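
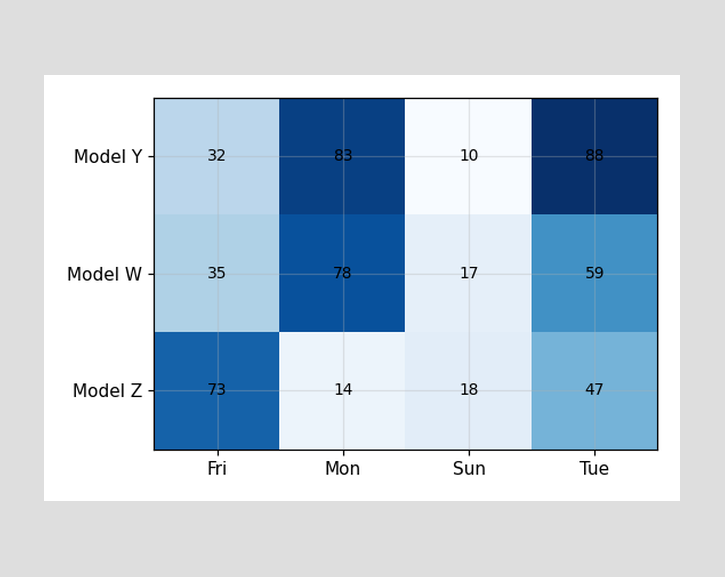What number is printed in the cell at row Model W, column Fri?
35

The (Model W, Fri) cell reads 35.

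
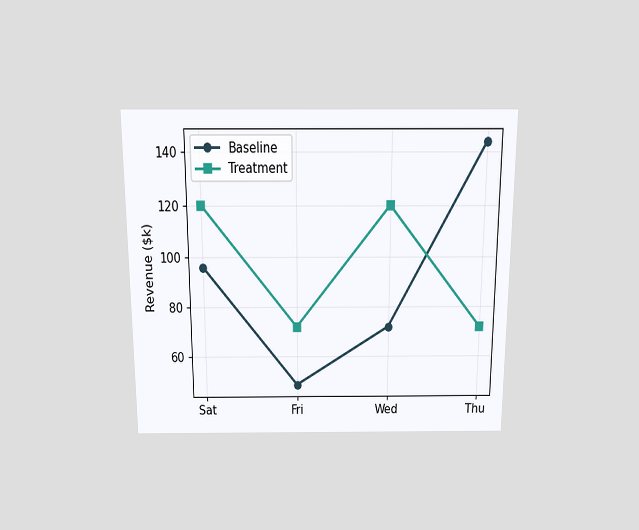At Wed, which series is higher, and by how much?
The chart is viewed slightly from above. At Wed, Treatment sits above the other line by $48k.

Treatment, by $48k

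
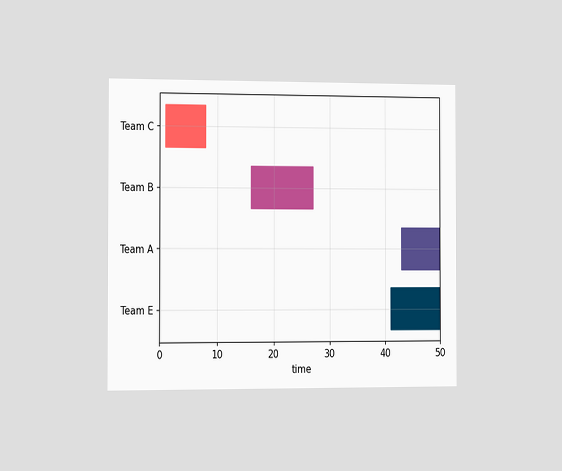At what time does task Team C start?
1

The chart is viewed slightly from the left. The Team C bar begins at t=1.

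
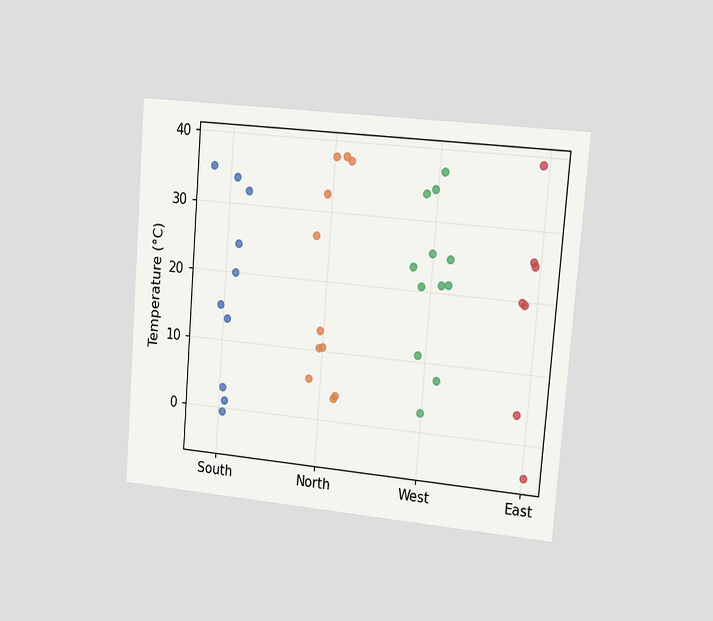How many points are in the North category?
11

The chart is tilted about 5° clockwise and viewed slightly from the right. Counting the markers in the North column gives 11.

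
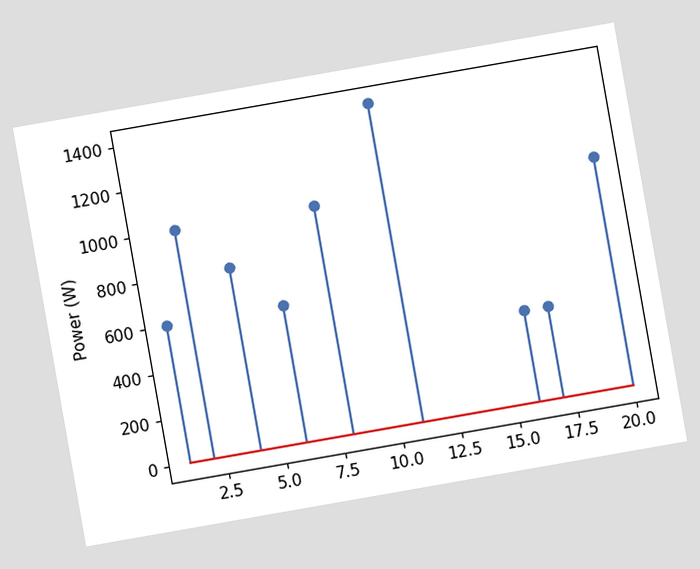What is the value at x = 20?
1000W

The chart is tilted about 10° counter-clockwise. The stem at x=20 reaches 1000W.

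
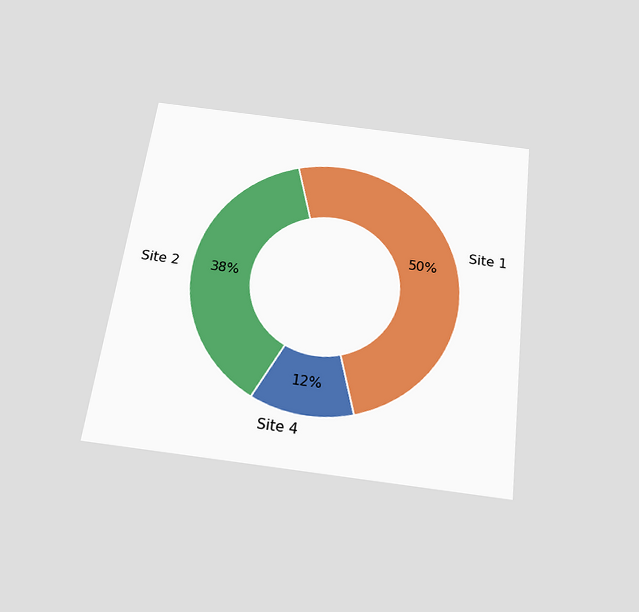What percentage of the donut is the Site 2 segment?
The chart is tilted about 7° clockwise and viewed slightly from below. The Site 2 segment takes up 38% of the ring.

38%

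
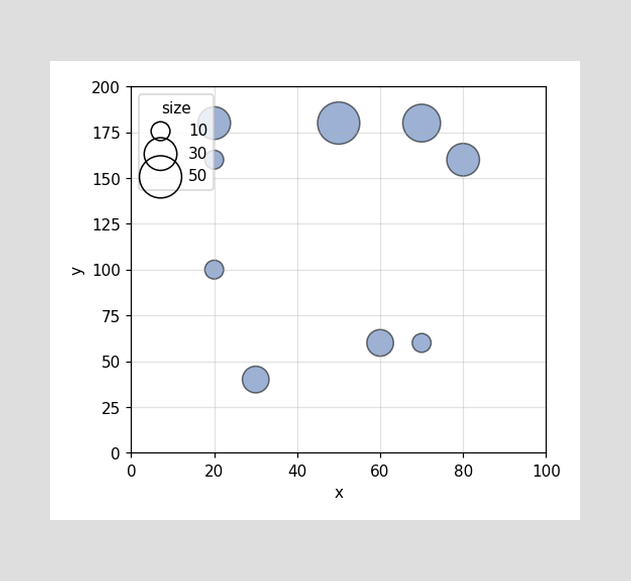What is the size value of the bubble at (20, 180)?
Matching the bubble at (20, 180) against the size legend gives 30.

30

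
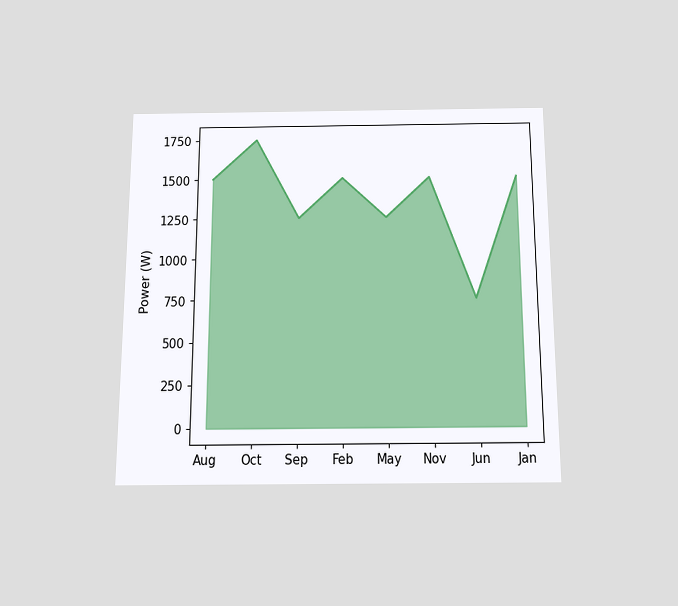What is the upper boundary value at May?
1250W

The chart is viewed slightly from below. At May the upper boundary is at 1250W.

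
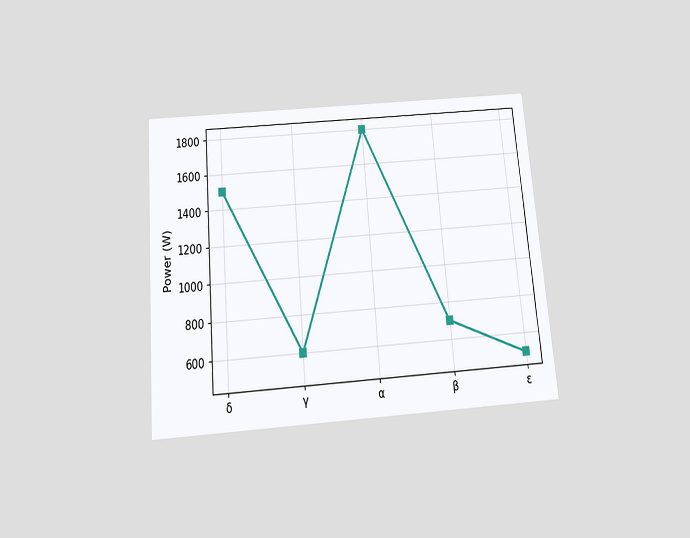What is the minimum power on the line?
The chart is tilted about 5° counter-clockwise and viewed slightly from below. The lowest point is at ε, and reading across to the y-axis gives 500W.

500W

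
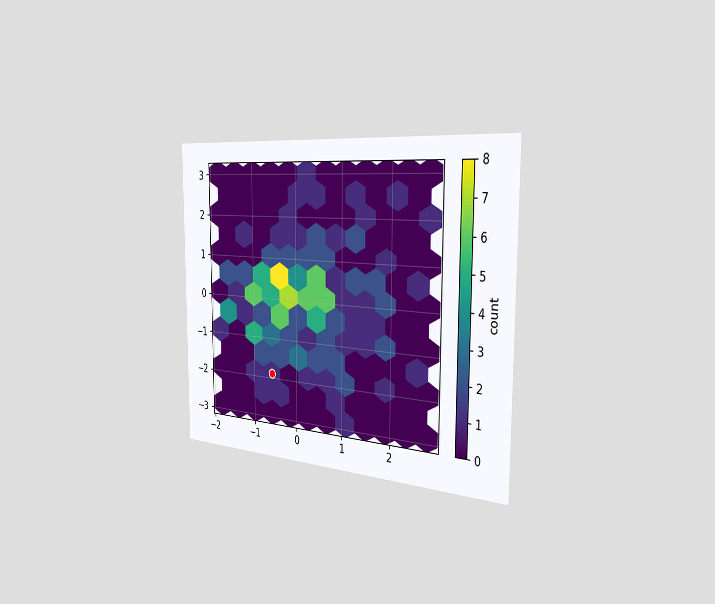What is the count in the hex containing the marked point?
The chart is viewed slightly from the right. The marked hex reads 1 on the colorbar.

1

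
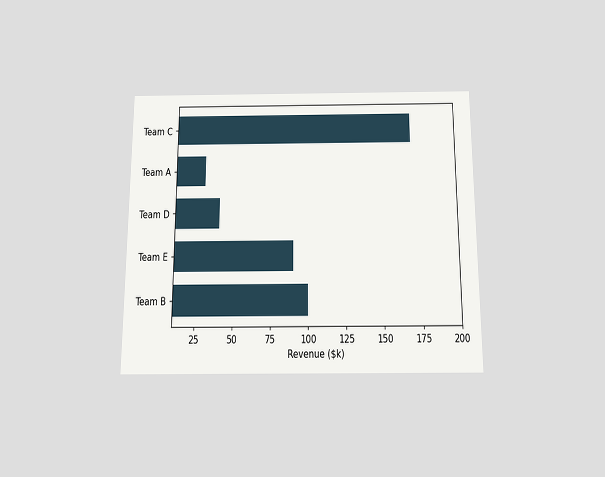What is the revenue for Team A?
The chart is viewed slightly from below. Reading along the chart's x-axis, the Team A bar reaches $30k.

$30k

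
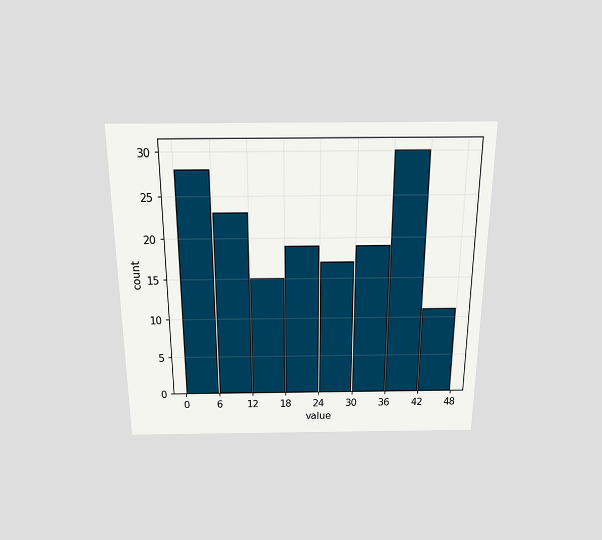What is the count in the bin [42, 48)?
The chart is viewed slightly from above. The [42, 48) bin has height 11.

11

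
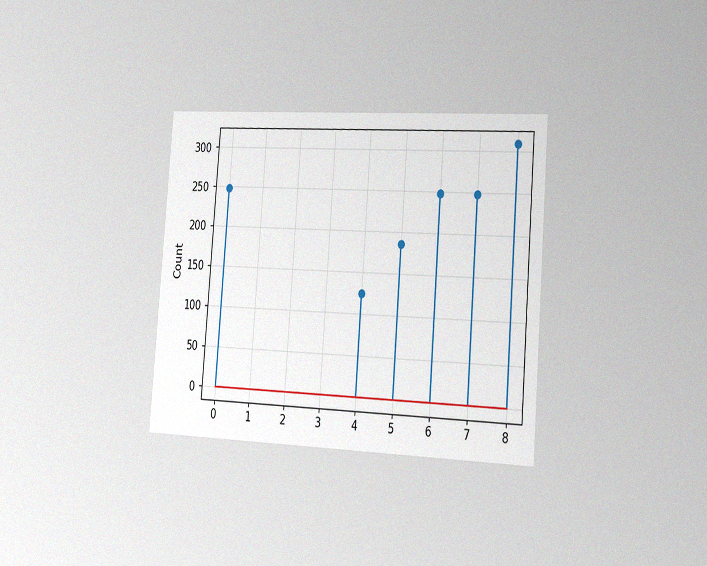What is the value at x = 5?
186

The chart is tilted about 4° clockwise and viewed slightly from the right, with some photo noise. The stem at x=5 reaches 186.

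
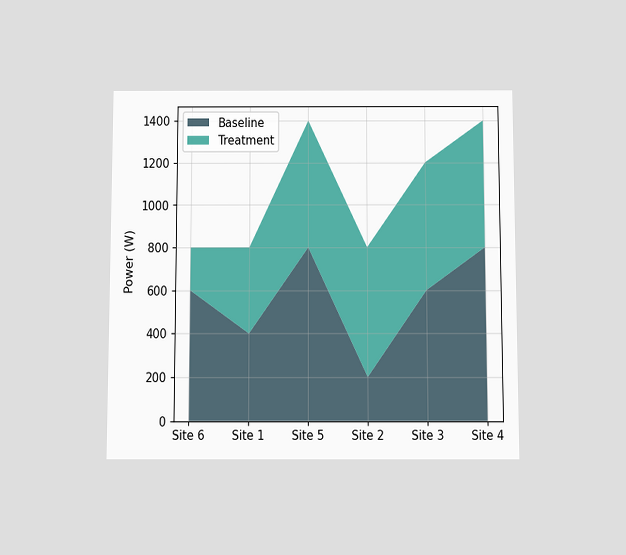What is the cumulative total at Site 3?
1200W

The chart is viewed slightly from below. The stacked total at Site 3 reaches 1200W.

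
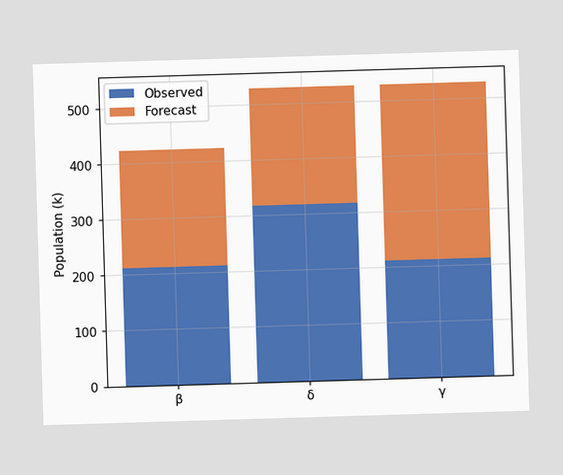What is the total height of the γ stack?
The γ stack's top reaches 530k on the y-axis.

530k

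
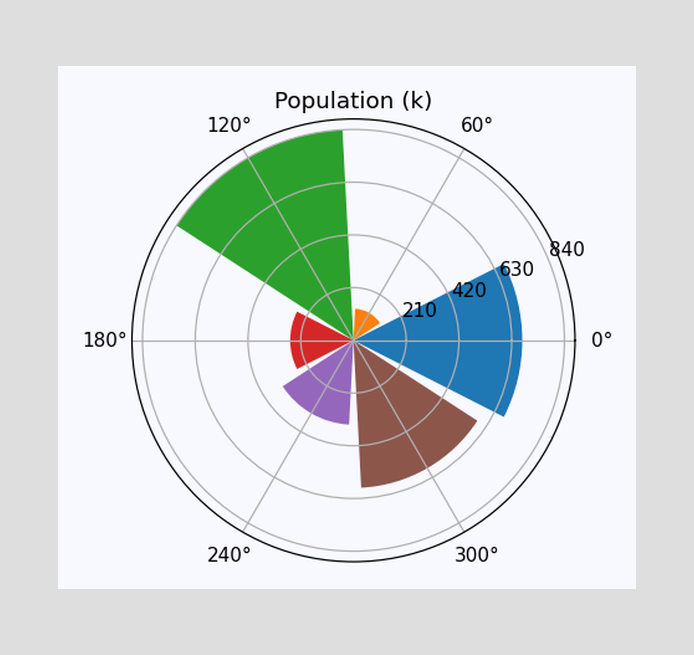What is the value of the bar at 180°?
The bar at 180° reaches 252k on the radial axis.

252k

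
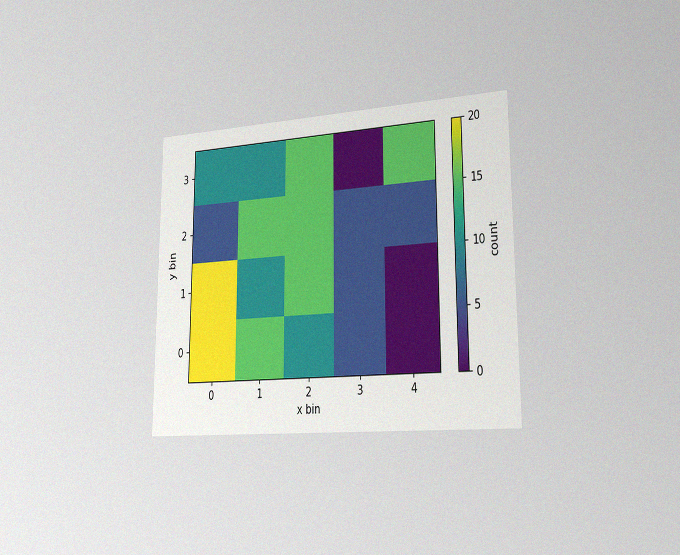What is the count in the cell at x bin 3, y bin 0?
The chart is viewed slightly from the right, with some photo noise. Matching the cell (3, 0) against the colorbar gives 5.

5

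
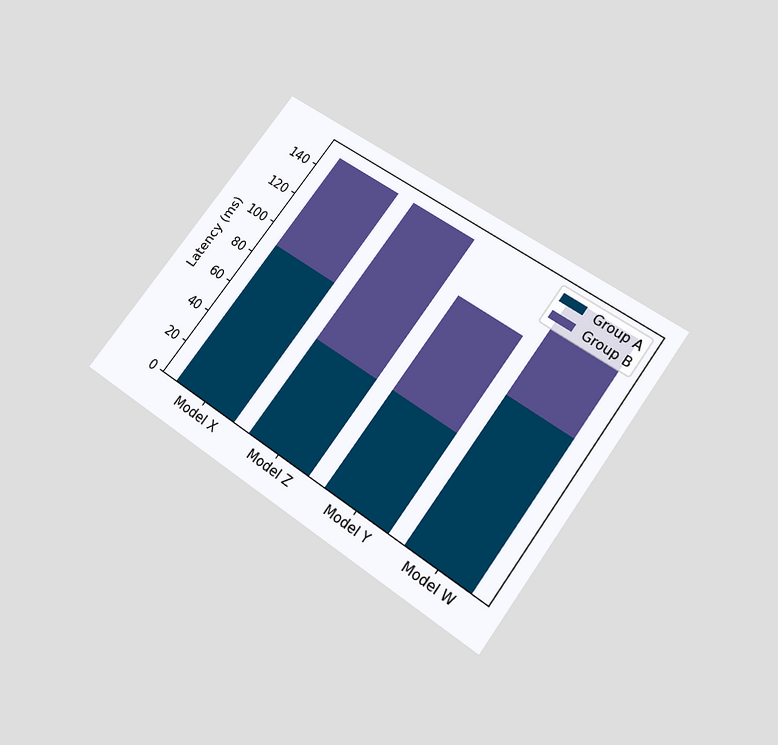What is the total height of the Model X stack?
The chart is tilted about 36° clockwise and viewed slightly from below. The Model X stack's top reaches 150ms on the y-axis.

150ms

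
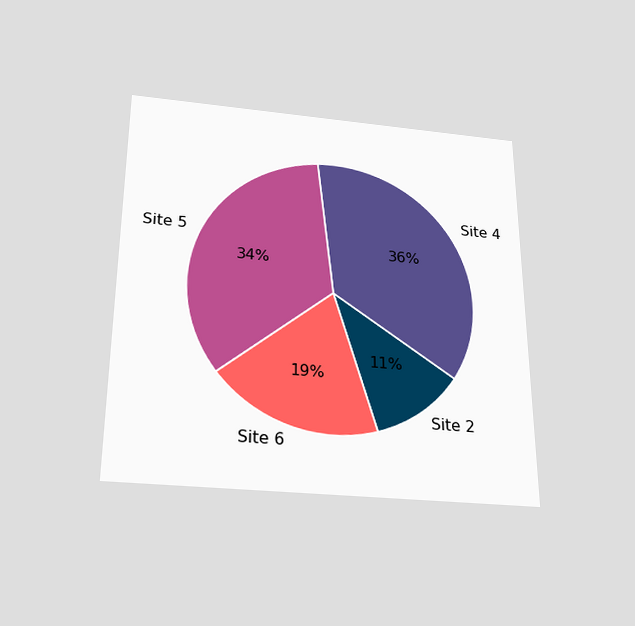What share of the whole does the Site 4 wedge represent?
36%

The chart is viewed slightly from below. The Site 4 slice takes up 36% of the pie.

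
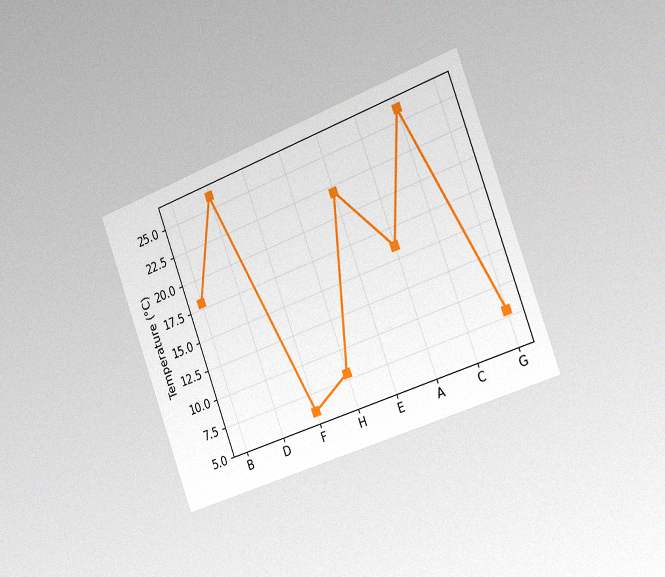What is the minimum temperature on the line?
6°C

The chart is tilted about 20° counter-clockwise and viewed slightly from the right, with some photo noise. The lowest point is at F, and reading across to the y-axis gives 6°C.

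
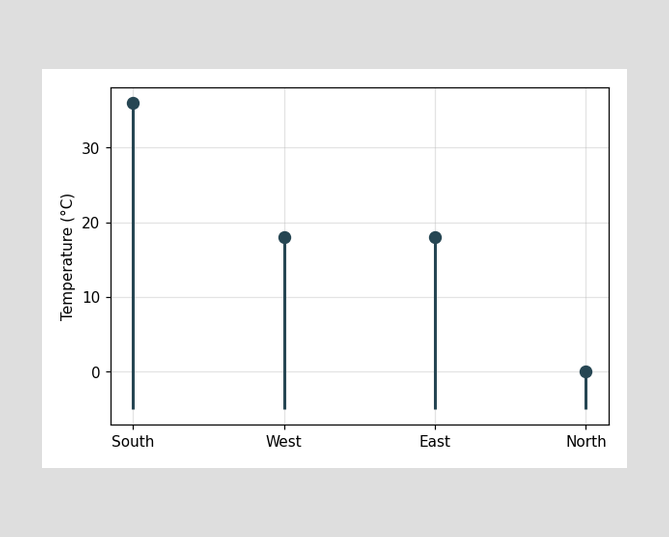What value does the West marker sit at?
The West marker sits at 18°C.

18°C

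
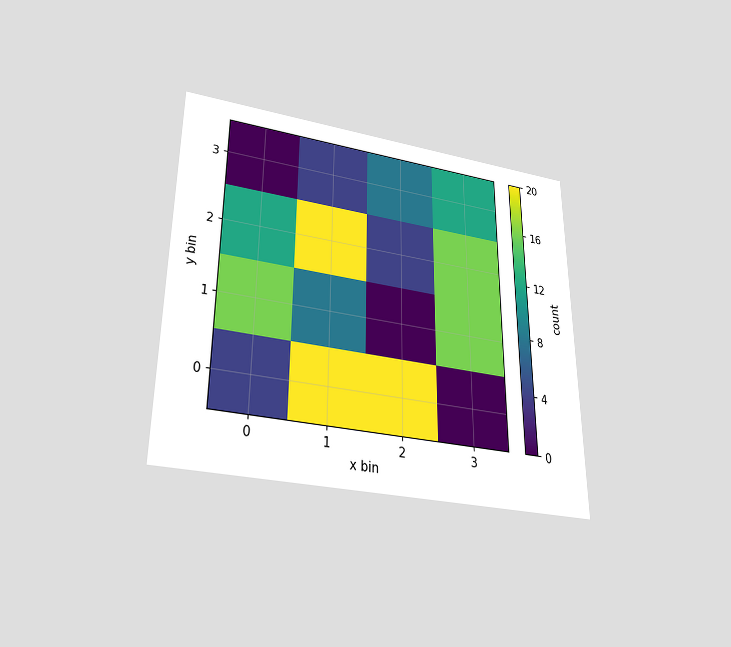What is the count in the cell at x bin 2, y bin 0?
The chart is viewed slightly from below. Matching the cell (2, 0) against the colorbar gives 20.

20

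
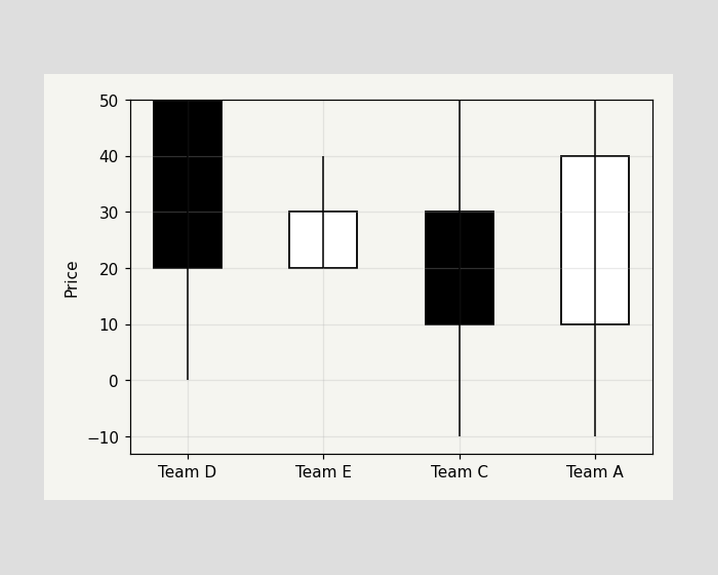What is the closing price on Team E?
30

The Team E candle closes at 30.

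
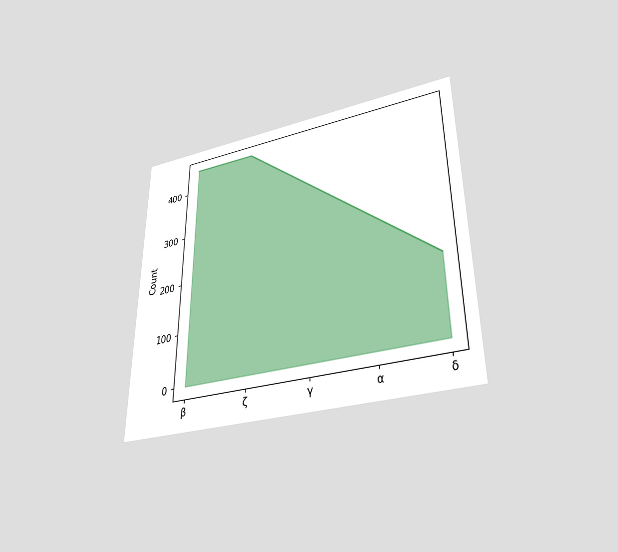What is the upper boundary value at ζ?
The chart is viewed slightly from below. At ζ the upper boundary is at 450.

450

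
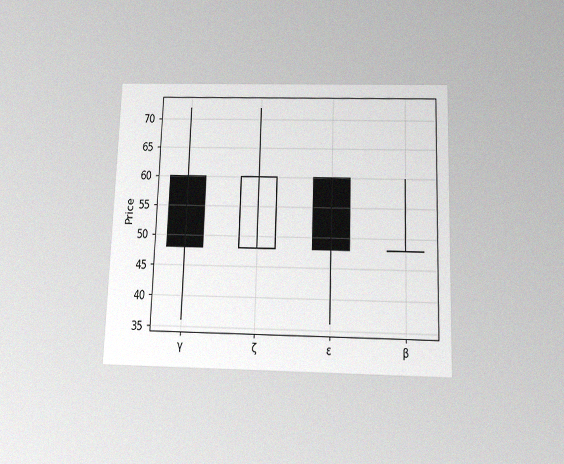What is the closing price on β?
48

The chart is viewed slightly from below, with some photo noise. The β candle closes at 48.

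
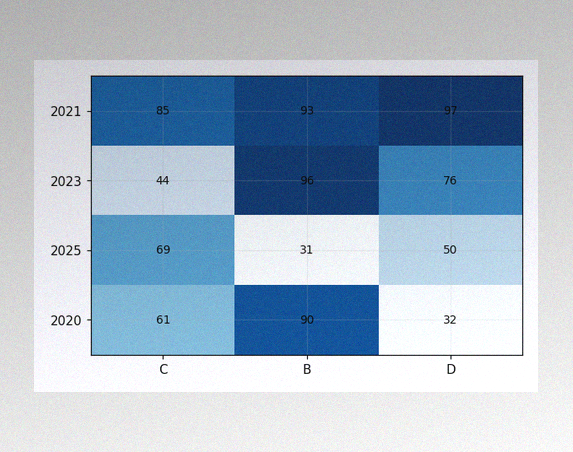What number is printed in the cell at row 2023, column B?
The image has some photo noise and uneven lighting. The (2023, B) cell reads 96.

96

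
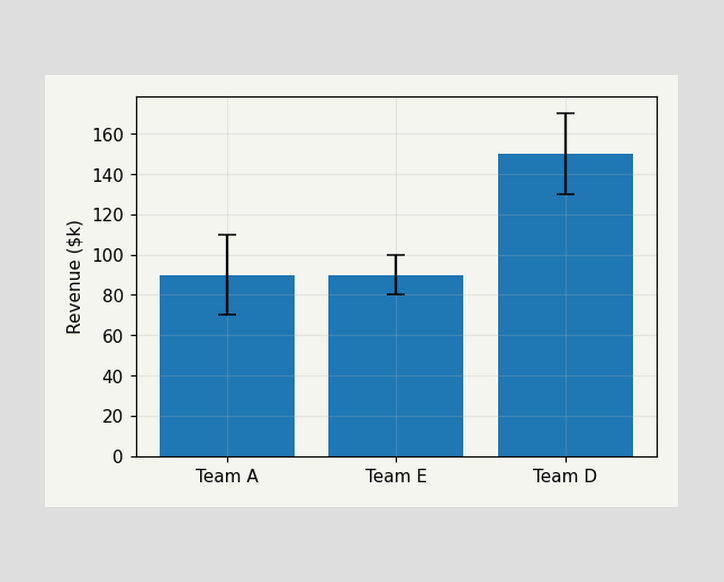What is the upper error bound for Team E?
The Team E bar's upper whisker reaches $100k.

$100k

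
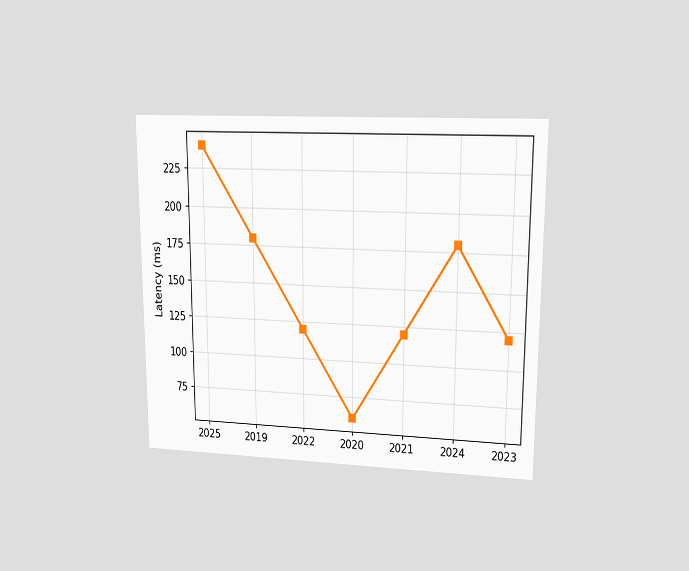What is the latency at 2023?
The chart is viewed at a slight angle. At 2023, the line is at 120ms.

120ms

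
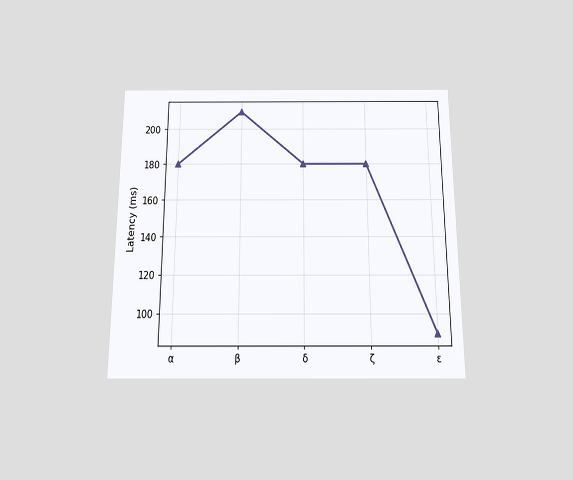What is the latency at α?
180ms

The chart is viewed slightly from below. At α, the line is at 180ms.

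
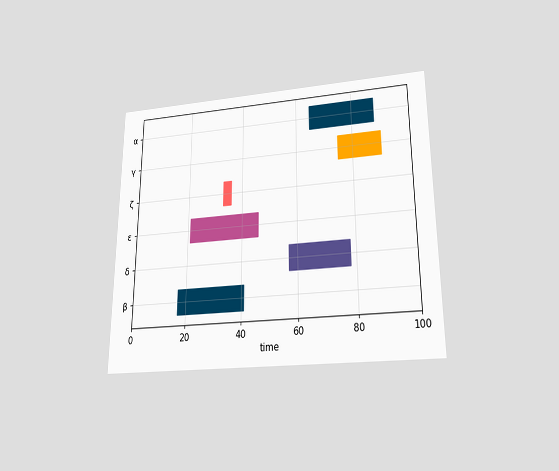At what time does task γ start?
The chart is viewed slightly from below. The γ bar begins at t=75.

75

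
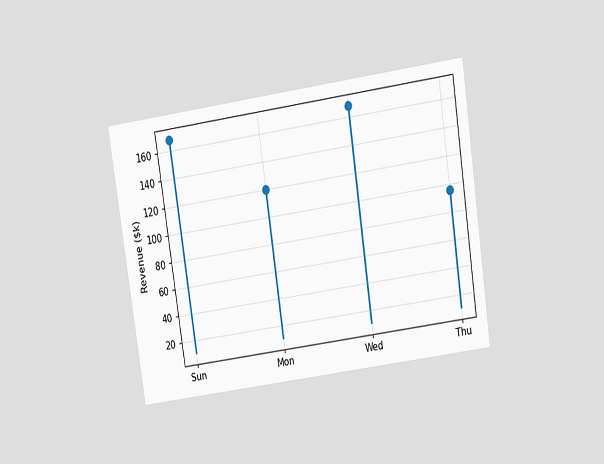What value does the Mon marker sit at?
The chart is tilted about 9° counter-clockwise and viewed slightly from above. The Mon marker sits at $120k.

$120k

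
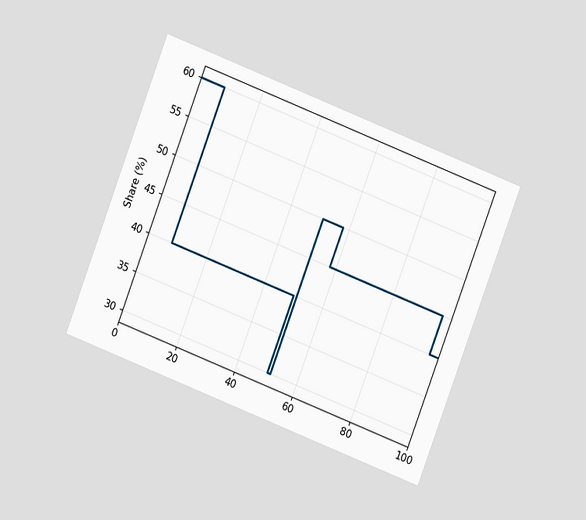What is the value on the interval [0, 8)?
60%

The chart is tilted about 21° clockwise and viewed at a slight angle. On [0, 8) the step sits at 60%.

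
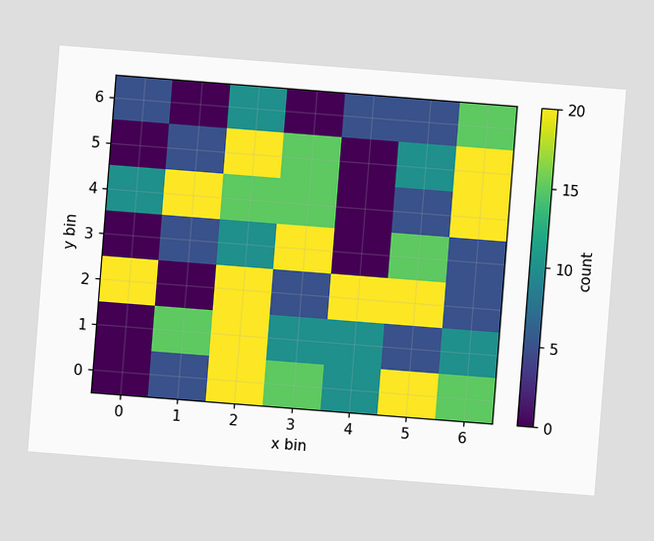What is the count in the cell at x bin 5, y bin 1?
5

The chart is tilted about 4° clockwise. Matching the cell (5, 1) against the colorbar gives 5.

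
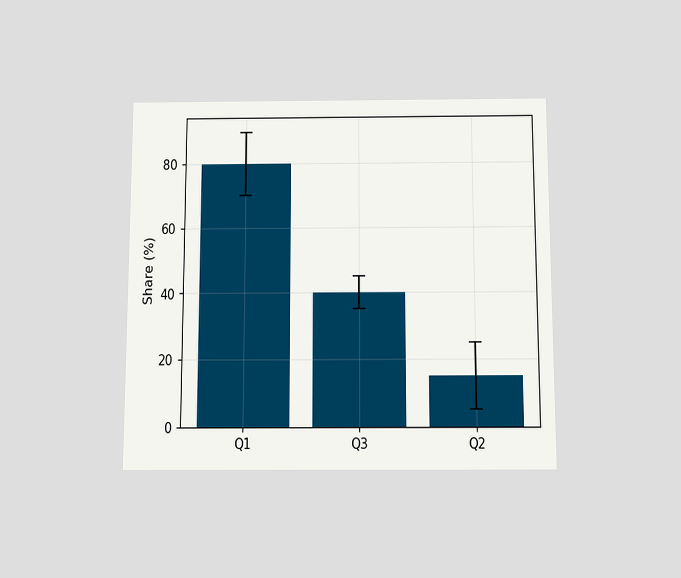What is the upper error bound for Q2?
25%

The chart is viewed slightly from below. The Q2 bar's upper whisker reaches 25%.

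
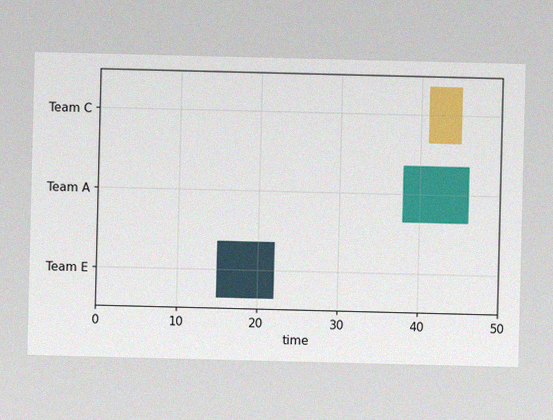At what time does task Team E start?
The image has some photo noise and uneven lighting. The Team E bar begins at t=15.

15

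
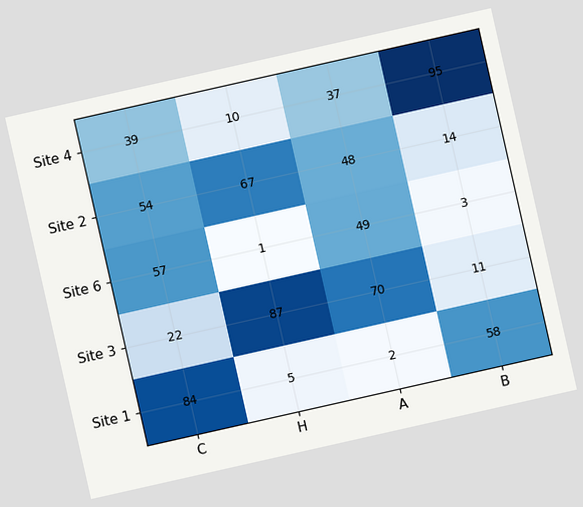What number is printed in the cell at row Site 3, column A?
The chart is tilted about 13° counter-clockwise. The (Site 3, A) cell reads 70.

70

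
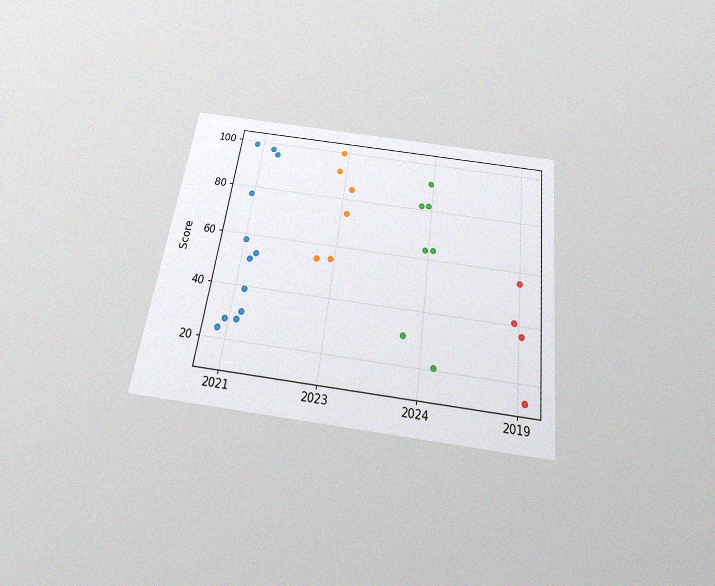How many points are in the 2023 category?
6

The chart is tilted about 8° clockwise and viewed slightly from below, with some photo noise. Counting the markers in the 2023 column gives 6.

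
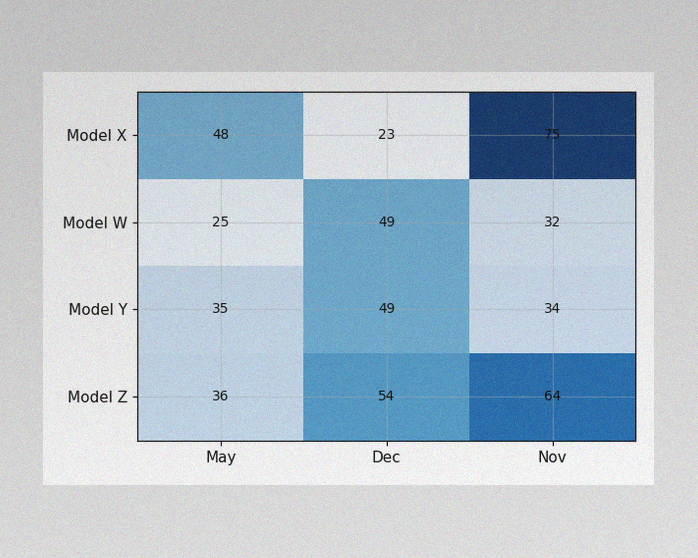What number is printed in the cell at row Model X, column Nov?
The image has some photo noise and uneven lighting. The (Model X, Nov) cell reads 75.

75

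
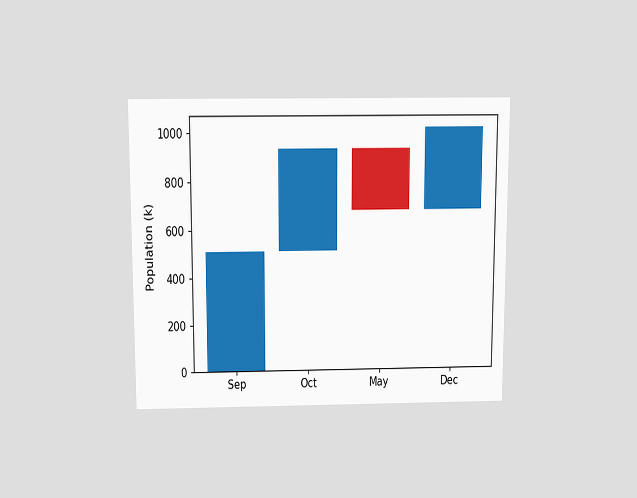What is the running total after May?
The chart is viewed slightly from above. After May the running total reaches 680k.

680k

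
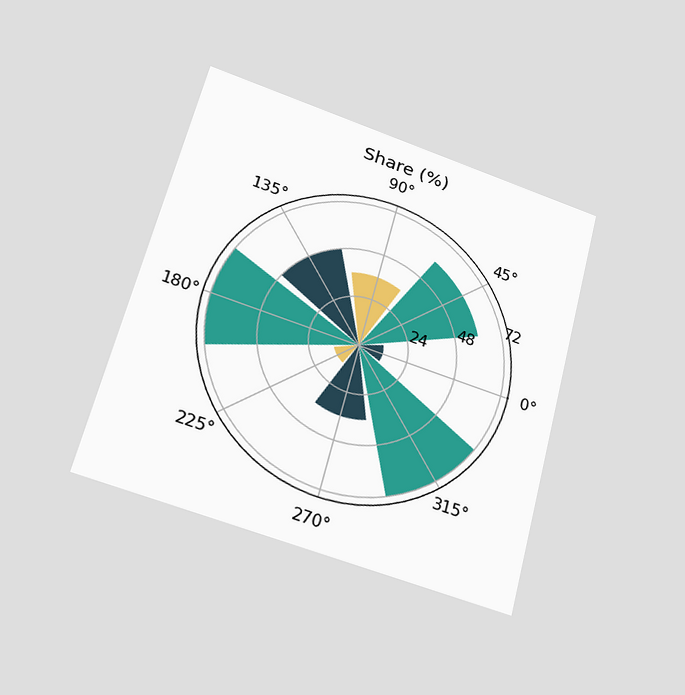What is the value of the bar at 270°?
36%

The chart is tilted about 15° clockwise and viewed slightly from below. The bar at 270° reaches 36% on the radial axis.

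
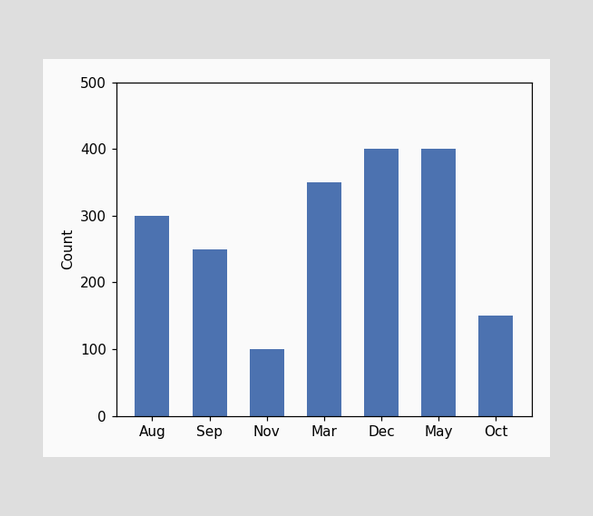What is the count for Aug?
Reading along the chart's y-axis, the Aug bar reaches 300.

300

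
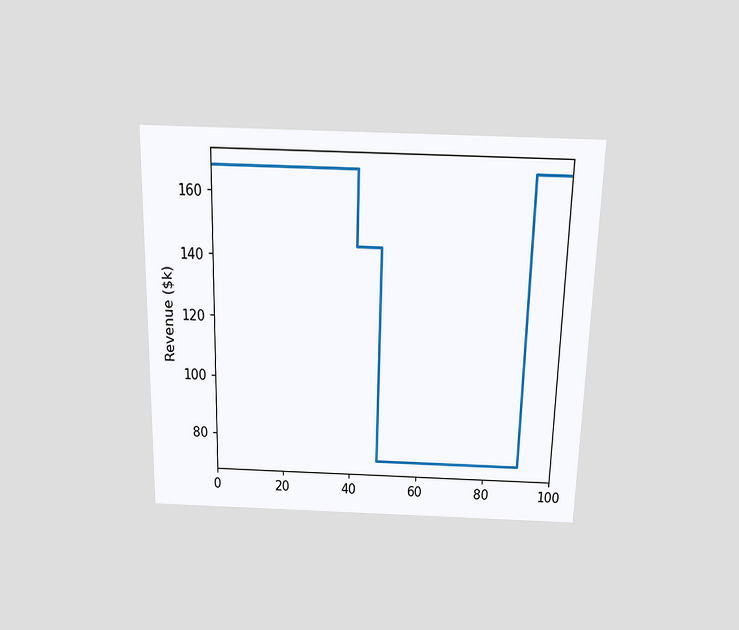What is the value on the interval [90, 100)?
$168k

The chart is viewed slightly from above. On [90, 100) the step sits at $168k.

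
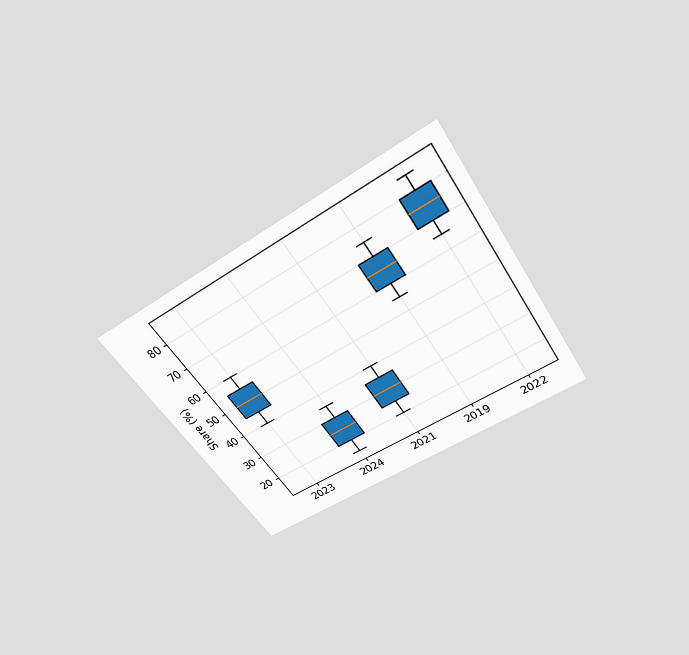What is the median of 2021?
30%

The chart is tilted about 34° counter-clockwise and viewed slightly from above. The median line in the 2021 box sits at 30%.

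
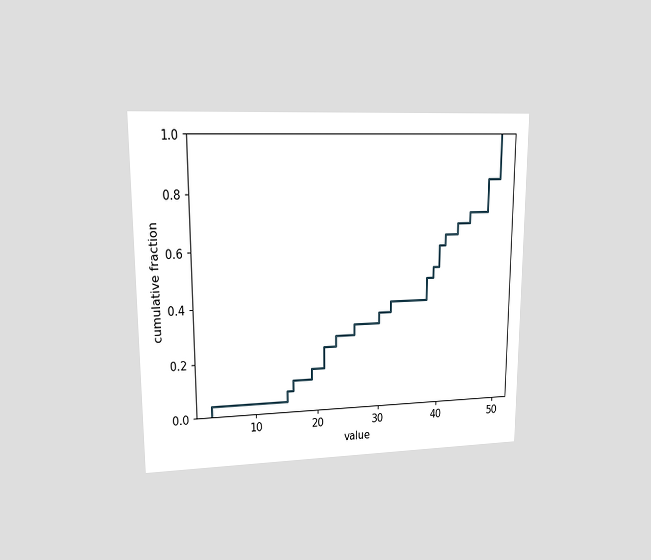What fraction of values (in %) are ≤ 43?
68%

The chart is viewed at a slight angle. At x=43 the ECDF step is at 68%.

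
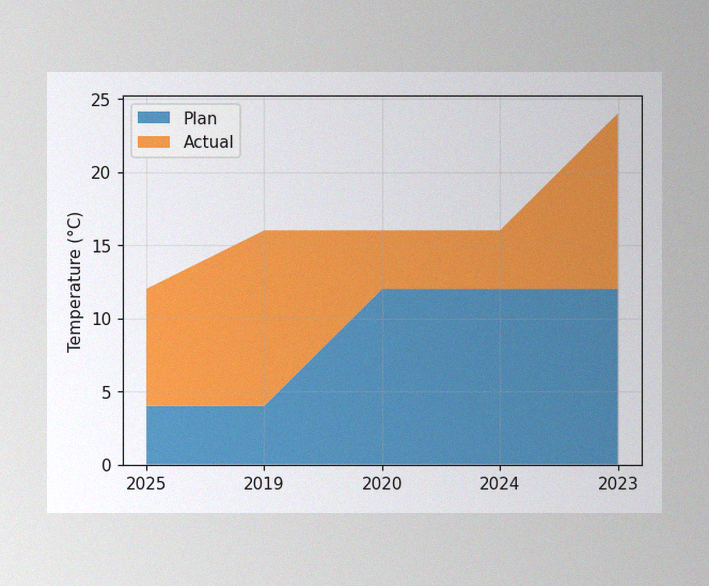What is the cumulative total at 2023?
24°C

The image has some photo noise and uneven lighting. The stacked total at 2023 reaches 24°C.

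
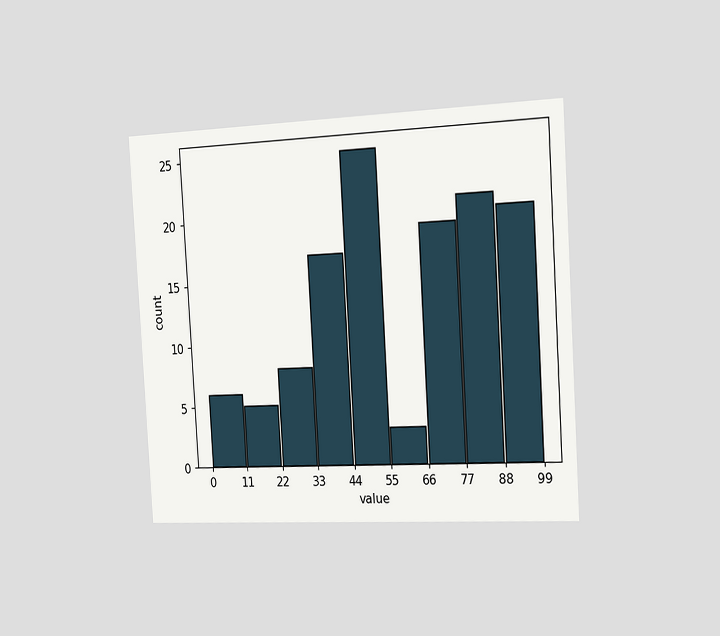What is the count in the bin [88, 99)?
20

The chart is tilted about 3° counter-clockwise and viewed slightly from the right. The [88, 99) bin has height 20.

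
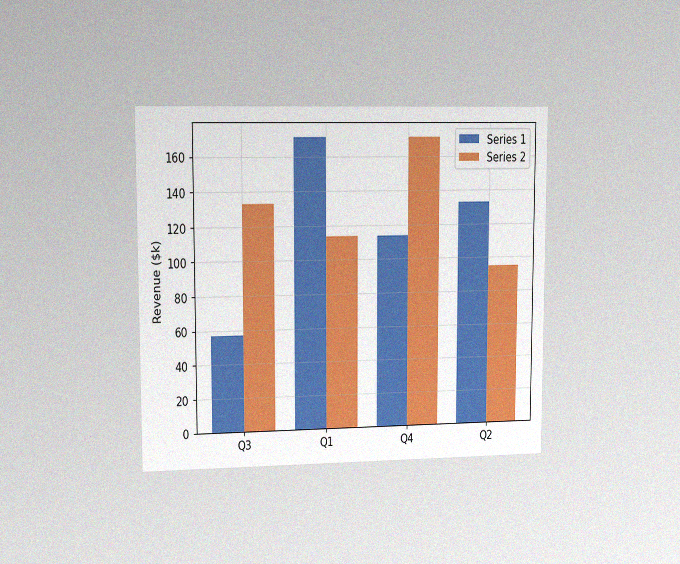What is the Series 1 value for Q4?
The chart is viewed slightly from the left, with some photo noise. The Series 1 bar at Q4 reaches $114k on the y-axis.

$114k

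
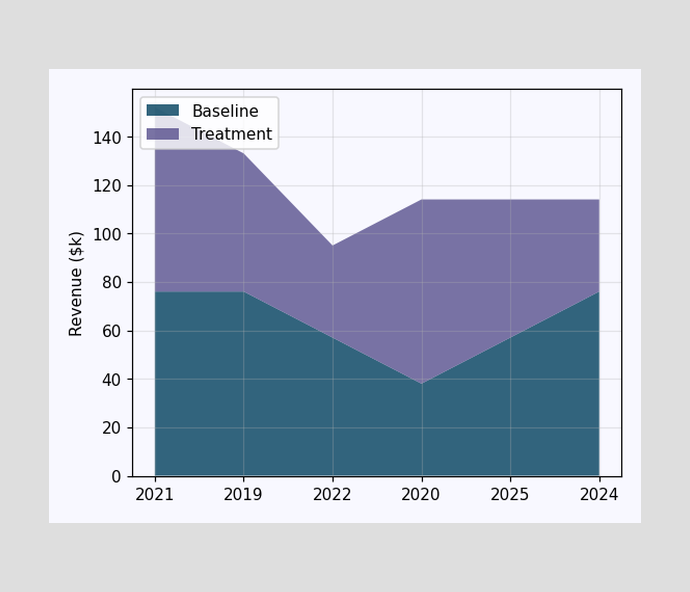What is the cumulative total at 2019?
The stacked total at 2019 reaches $133k.

$133k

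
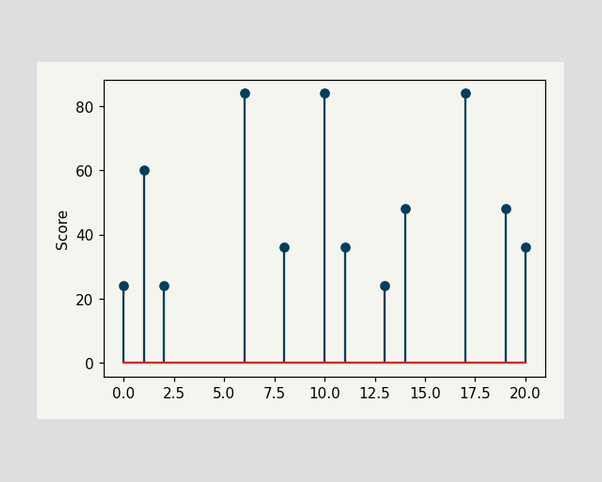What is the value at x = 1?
The stem at x=1 reaches 60.

60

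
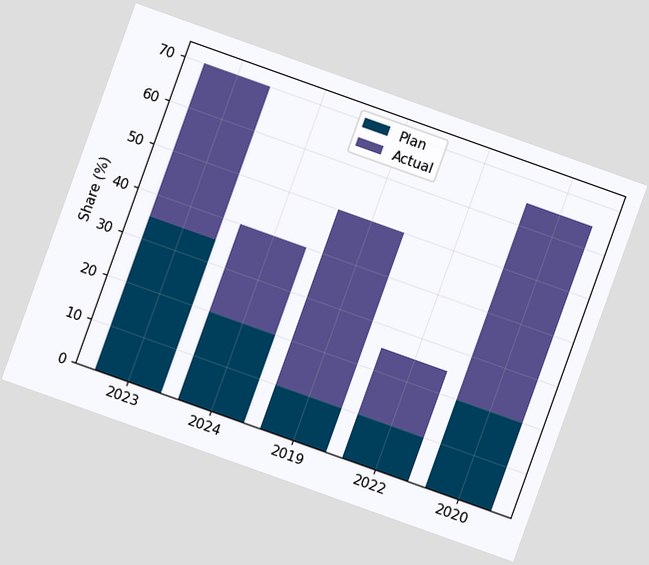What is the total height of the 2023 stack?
The chart is tilted about 20° clockwise. The 2023 stack's top reaches 70% on the y-axis.

70%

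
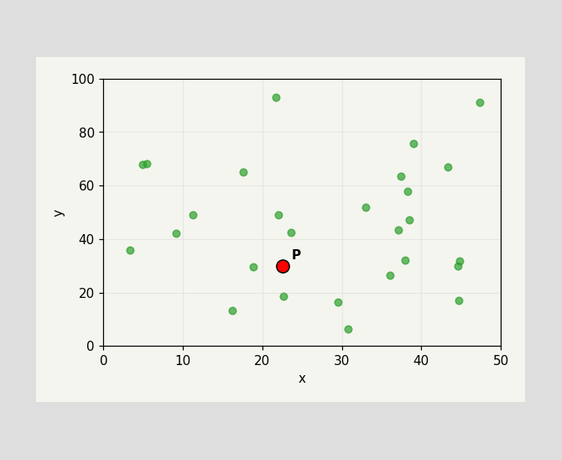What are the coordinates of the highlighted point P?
(22.5, 30)

Following the gridlines from P to each axis, P sits at (22.5, 30).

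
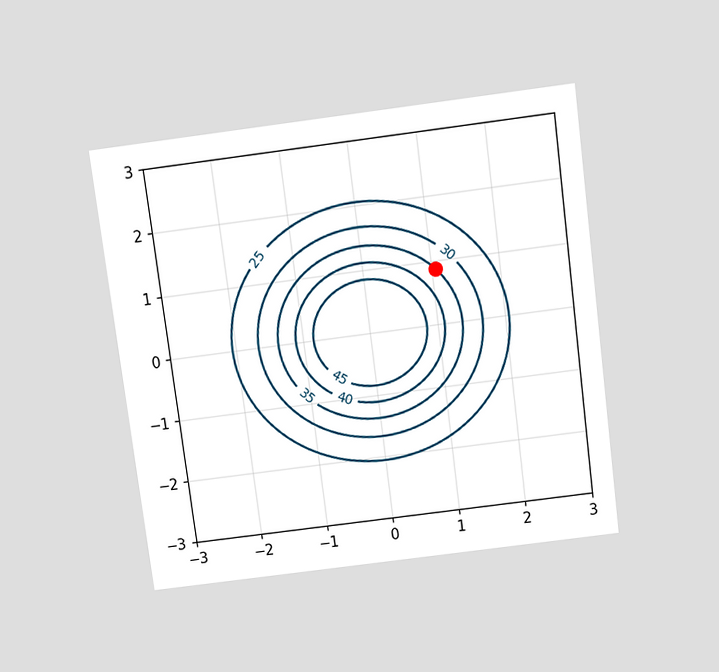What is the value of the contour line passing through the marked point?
The chart is tilted about 7° counter-clockwise and viewed slightly from above. The marked point sits on the contour labelled 35.

35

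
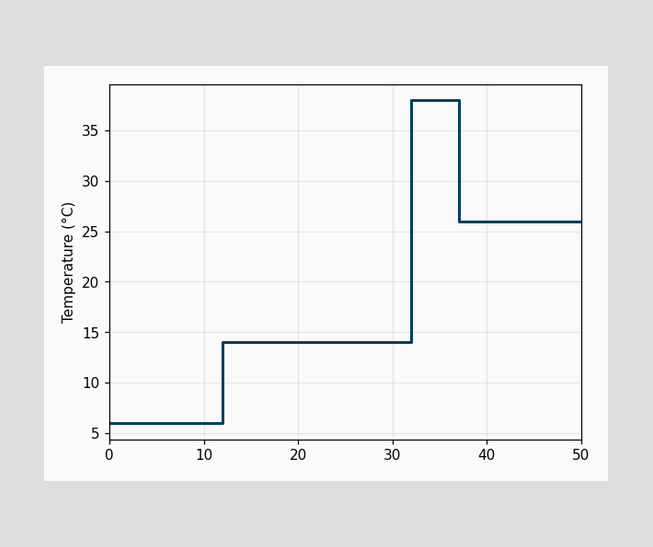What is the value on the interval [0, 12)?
On [0, 12) the step sits at 6°C.

6°C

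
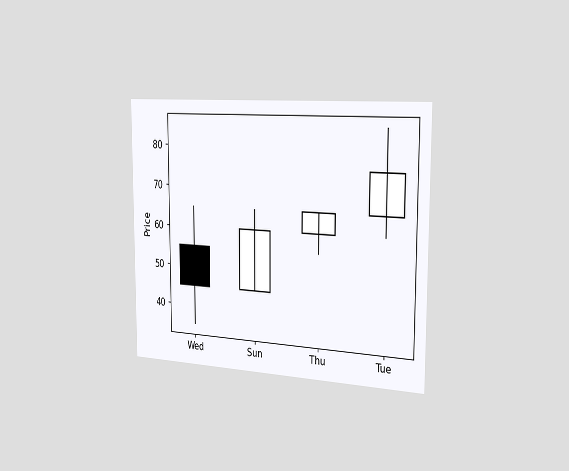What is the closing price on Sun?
60

The chart is viewed slightly from the right. The Sun candle closes at 60.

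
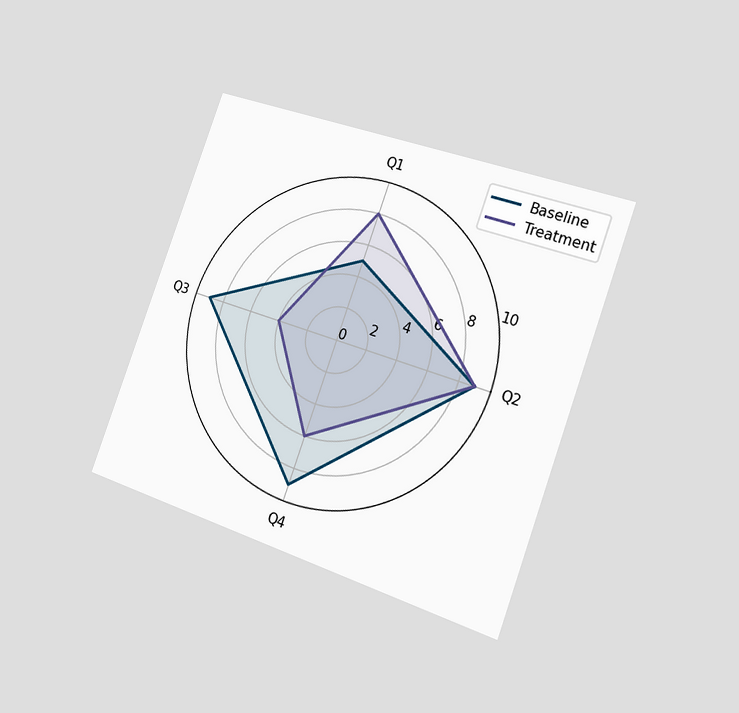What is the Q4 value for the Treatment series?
The chart is tilted about 20° clockwise and viewed slightly from the right. On the Q4 axis, Treatment reaches 6.

6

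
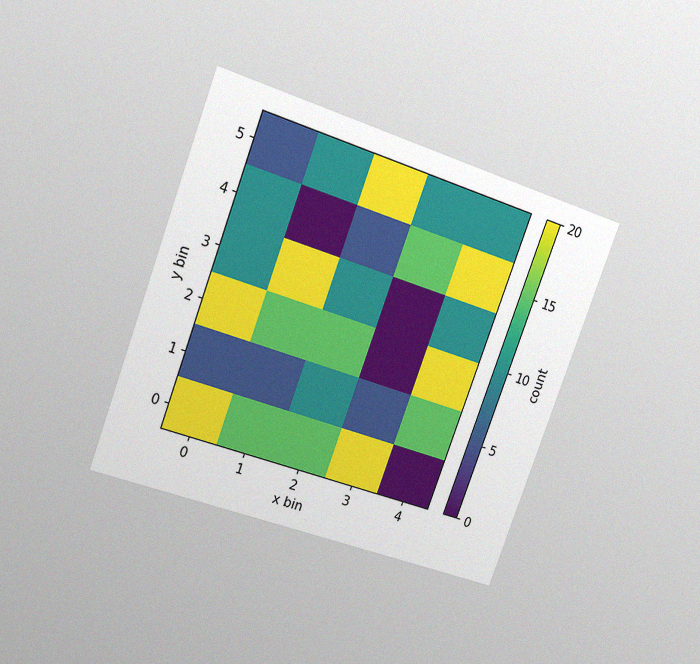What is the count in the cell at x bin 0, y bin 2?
20

The chart is tilted about 20° clockwise and viewed at a slight angle, with some photo noise. Matching the cell (0, 2) against the colorbar gives 20.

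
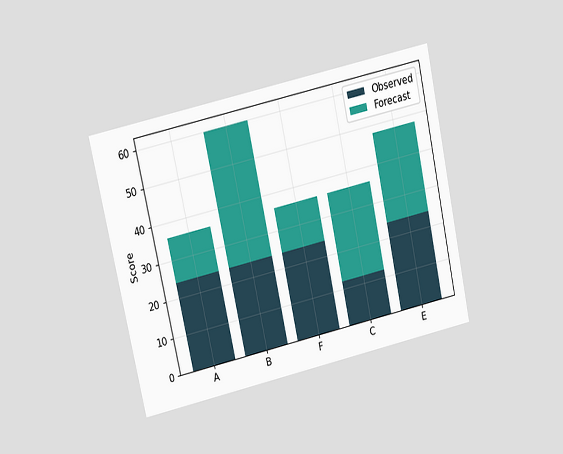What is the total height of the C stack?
36

The chart is tilted about 12° counter-clockwise and viewed at a slight angle. The C stack's top reaches 36 on the y-axis.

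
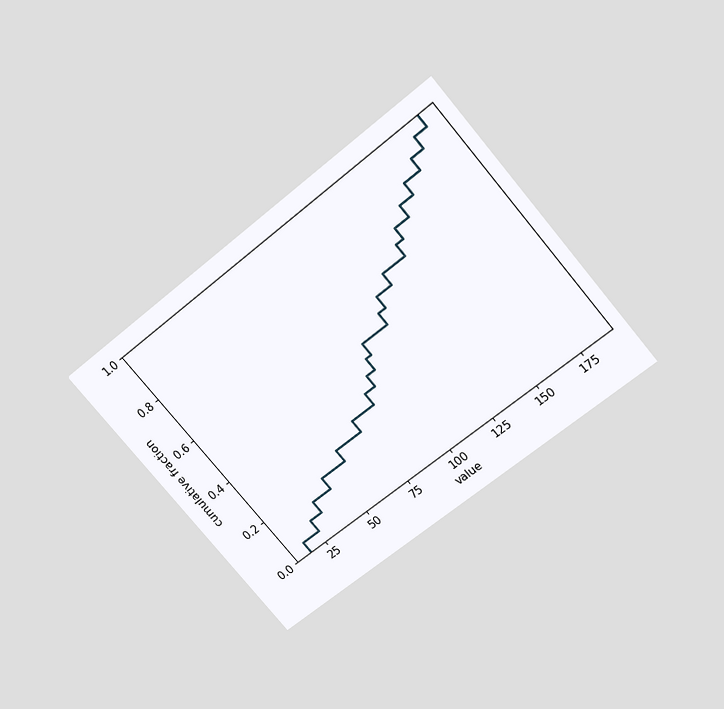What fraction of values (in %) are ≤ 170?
The chart is tilted about 40° counter-clockwise and viewed slightly from above. At x=170 the ECDF step is at 90%.

90%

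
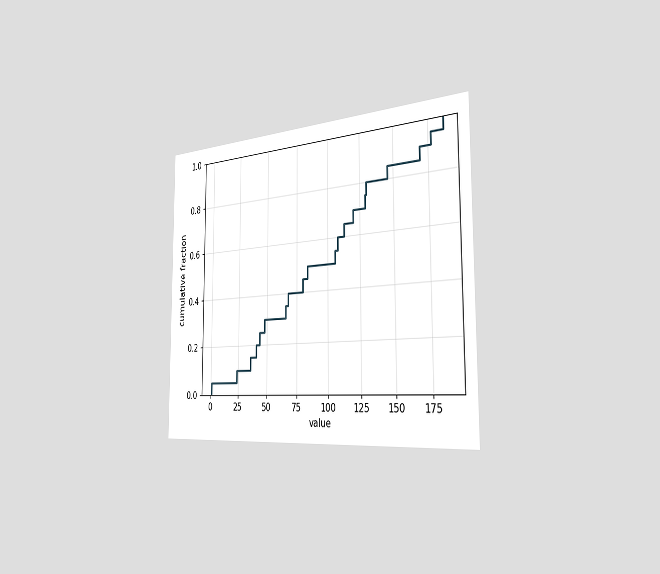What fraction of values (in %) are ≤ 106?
The chart is viewed slightly from the right. At x=106 the ECDF step is at 55%.

55%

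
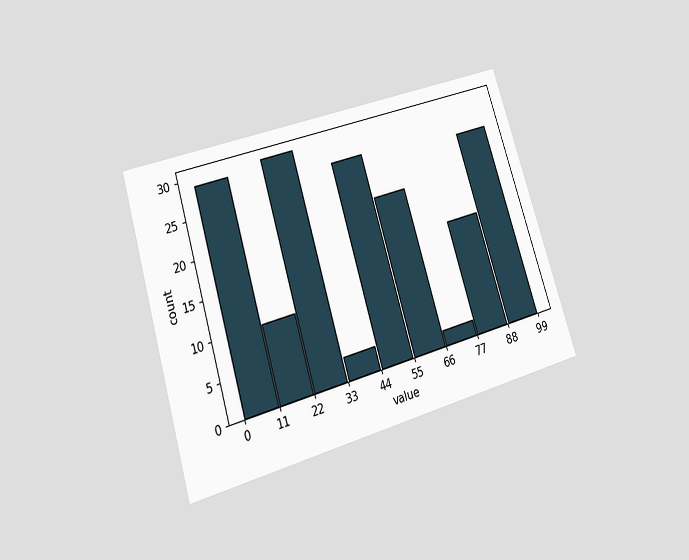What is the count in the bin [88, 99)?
26

The chart is tilted about 17° counter-clockwise and viewed at a slight angle. The [88, 99) bin has height 26.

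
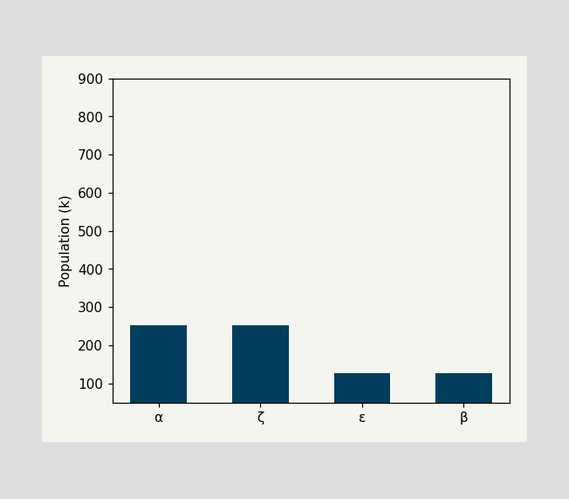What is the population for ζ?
Reading along the chart's y-axis, the ζ bar reaches 252k.

252k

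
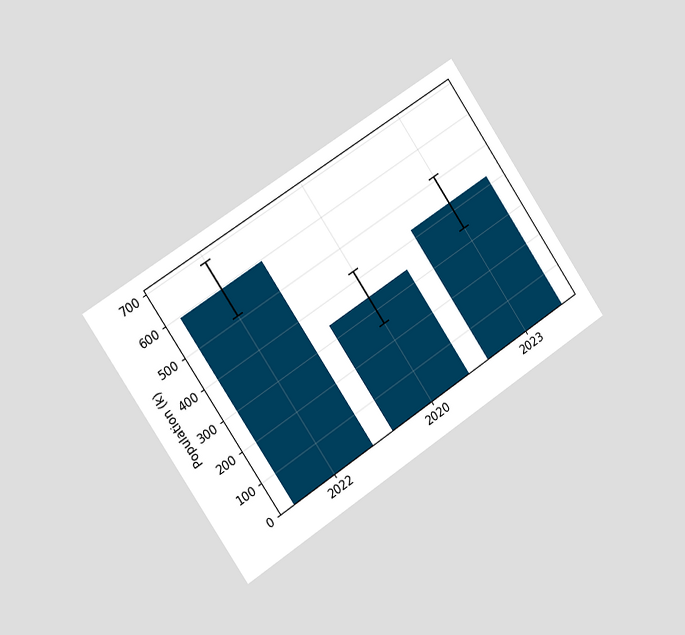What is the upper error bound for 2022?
680k

The chart is tilted about 34° counter-clockwise and viewed slightly from the left. The 2022 bar's upper whisker reaches 680k.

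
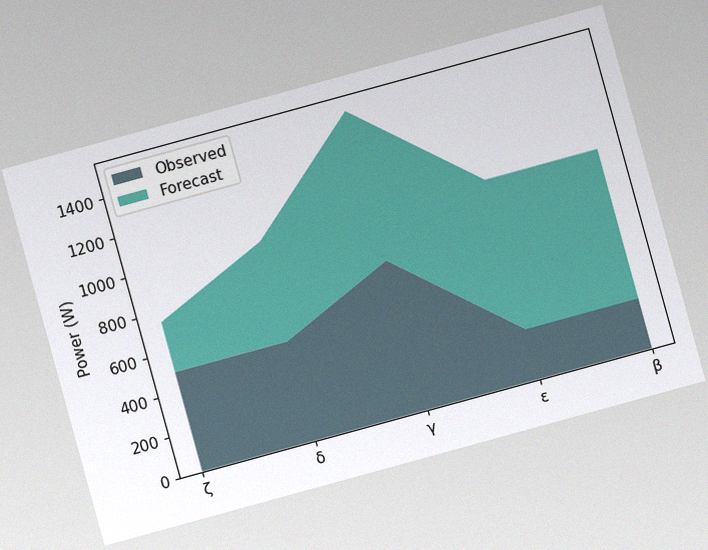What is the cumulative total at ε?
The chart is tilted about 15° counter-clockwise, with some photo noise. The stacked total at ε reaches 1000W.

1000W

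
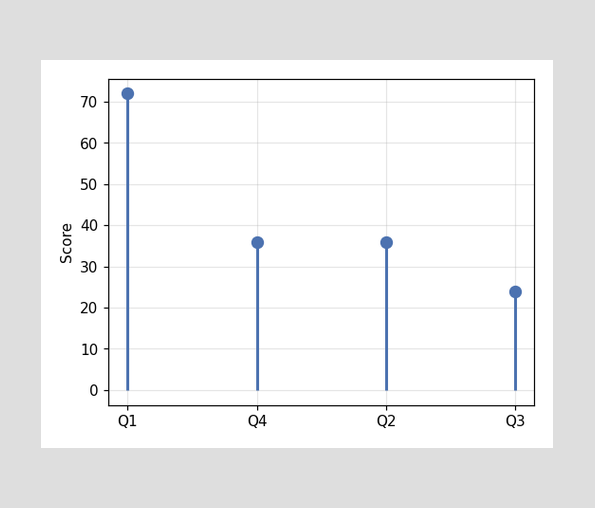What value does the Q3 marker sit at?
The Q3 marker sits at 24.

24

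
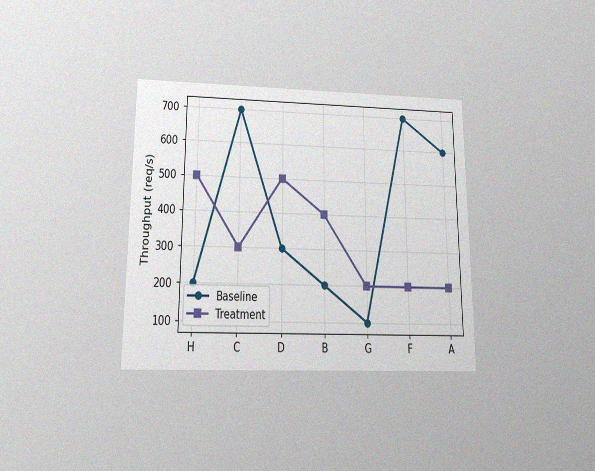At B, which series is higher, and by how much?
Treatment, by 200req/s

The chart is viewed slightly from below, with some photo noise. At B, Treatment sits above the other line by 200req/s.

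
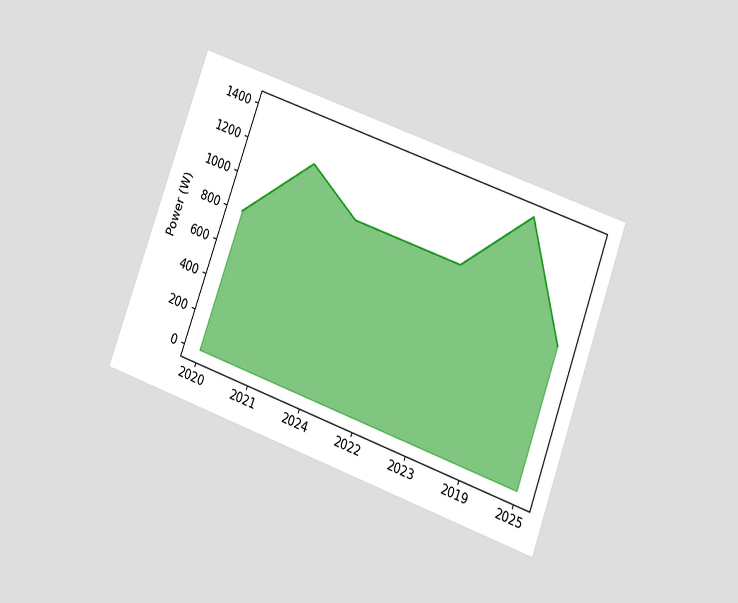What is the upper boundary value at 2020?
The chart is tilted about 20° clockwise and viewed at a slight angle. At 2020 the upper boundary is at 800W.

800W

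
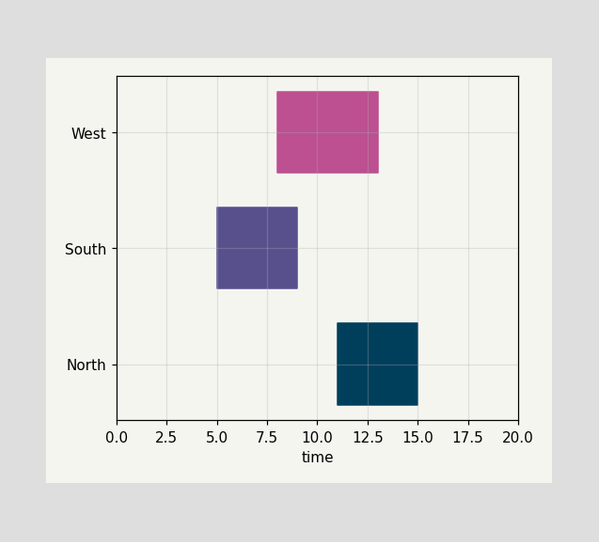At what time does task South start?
The South bar begins at t=5.

5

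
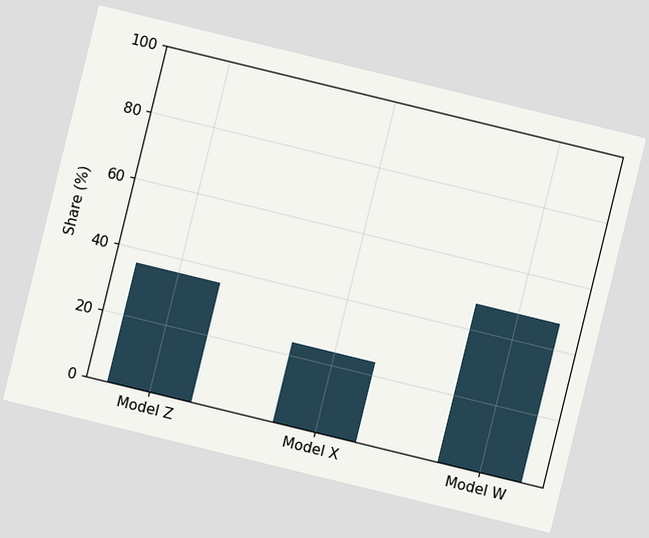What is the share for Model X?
24%

The chart is tilted about 14° clockwise. Reading along the chart's y-axis, the Model X bar reaches 24%.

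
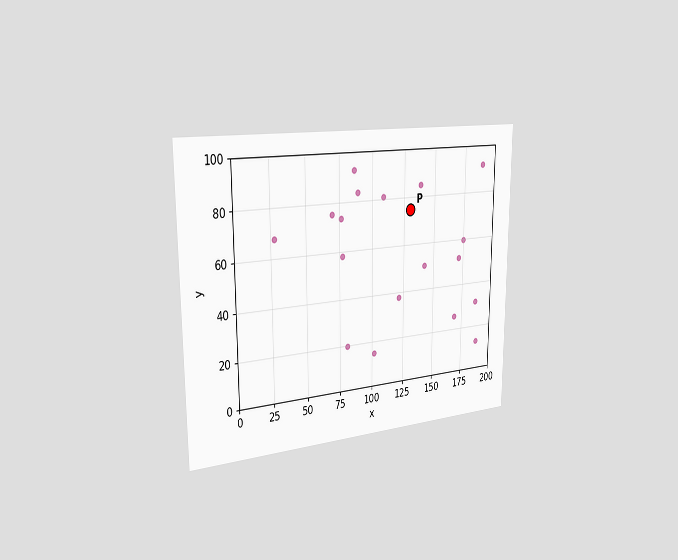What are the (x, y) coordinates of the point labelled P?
(130, 75)

The chart is viewed slightly from the left. Following the gridlines from P to each axis, P sits at (130, 75).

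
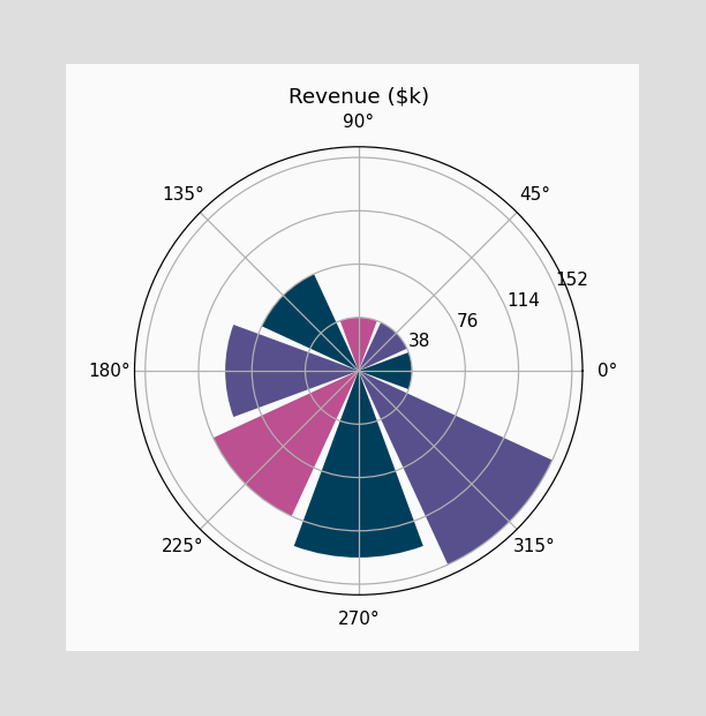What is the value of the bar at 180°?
The bar at 180° reaches $95k on the radial axis.

$95k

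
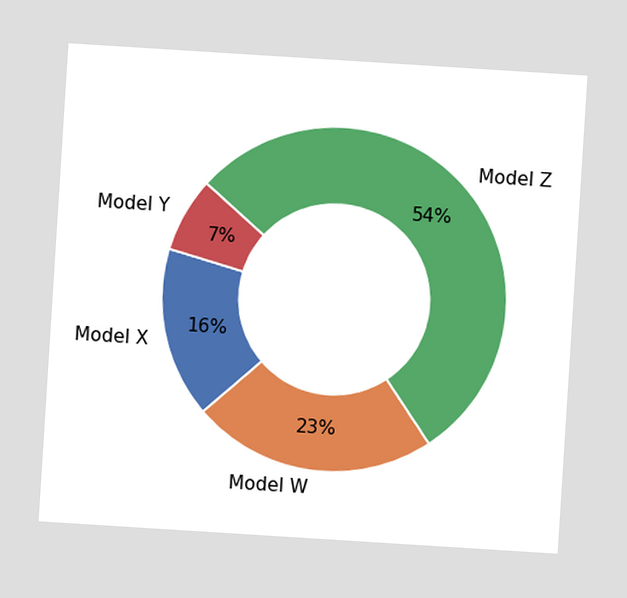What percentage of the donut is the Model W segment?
23%

The chart is tilted about 4° clockwise. The Model W segment takes up 23% of the ring.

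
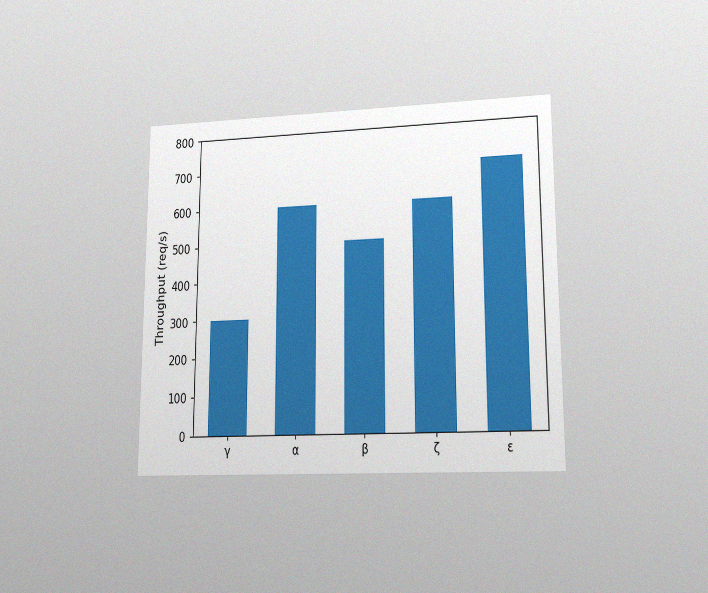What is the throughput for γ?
The chart is viewed at a slight angle, with some photo noise. Reading along the chart's y-axis, the γ bar reaches 300req/s.

300req/s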